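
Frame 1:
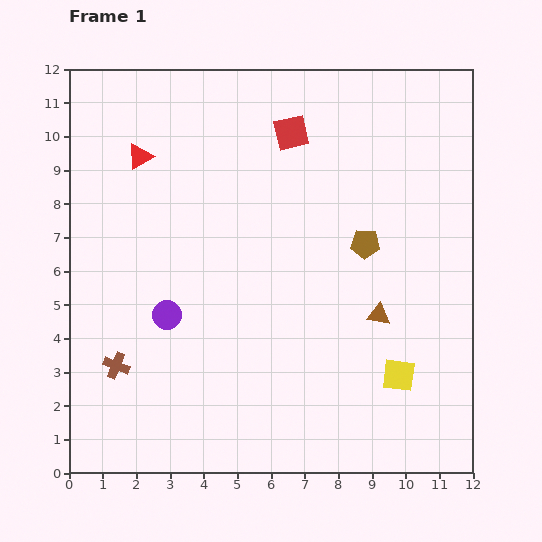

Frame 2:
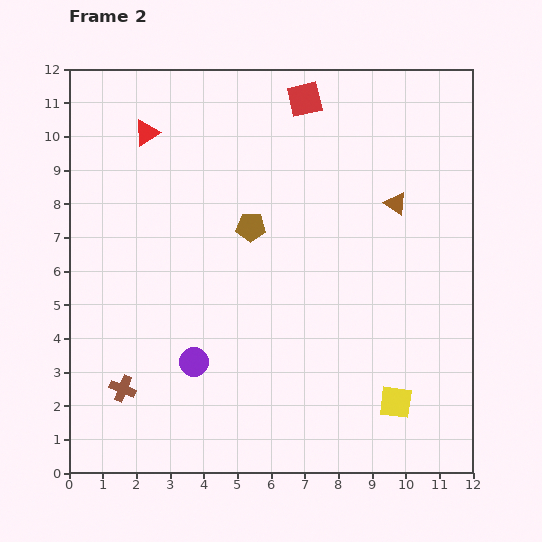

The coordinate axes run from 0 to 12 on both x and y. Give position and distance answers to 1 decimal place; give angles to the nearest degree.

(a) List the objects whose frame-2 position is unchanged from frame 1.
none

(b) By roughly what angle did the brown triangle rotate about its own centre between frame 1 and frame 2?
27° clockwise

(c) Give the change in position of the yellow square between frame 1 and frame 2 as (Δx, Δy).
(-0.1, -0.8)

The yellow square was at (9.8, 2.9) in frame 1 and (9.7, 2.1) in frame 2.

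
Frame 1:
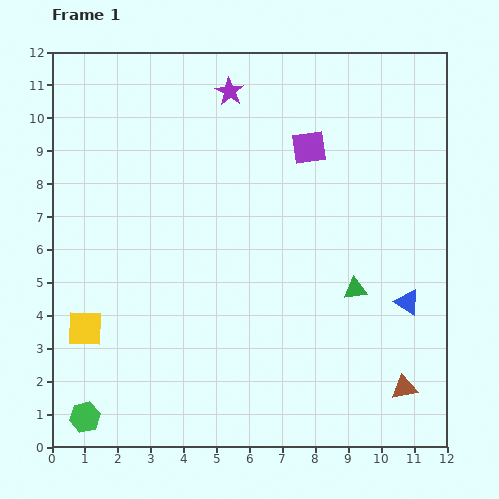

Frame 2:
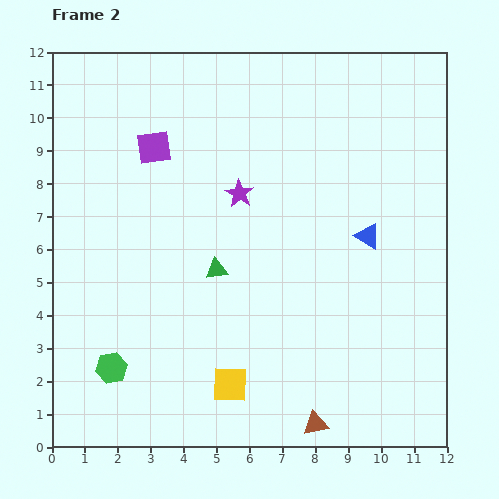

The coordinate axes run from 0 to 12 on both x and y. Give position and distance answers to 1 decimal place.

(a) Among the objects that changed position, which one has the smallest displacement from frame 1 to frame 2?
the green hexagon

(moved 1.7)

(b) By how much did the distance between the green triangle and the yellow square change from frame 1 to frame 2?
-4.8

Distance in frame 1: 8.3. Distance in frame 2: 3.5.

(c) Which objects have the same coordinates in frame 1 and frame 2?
none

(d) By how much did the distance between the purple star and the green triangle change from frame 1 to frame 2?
-4.7

Distance in frame 1: 7.1. Distance in frame 2: 2.4.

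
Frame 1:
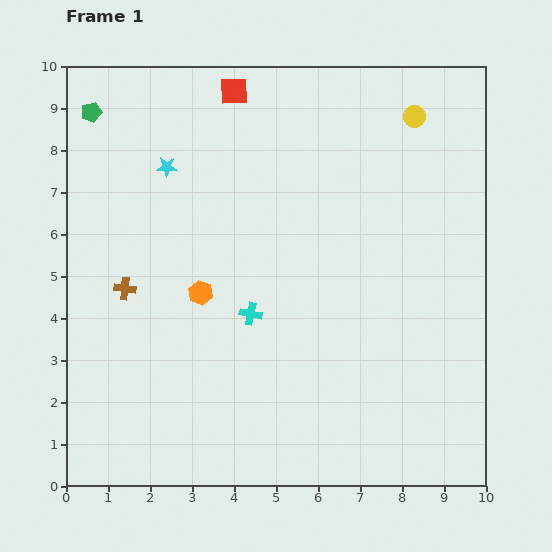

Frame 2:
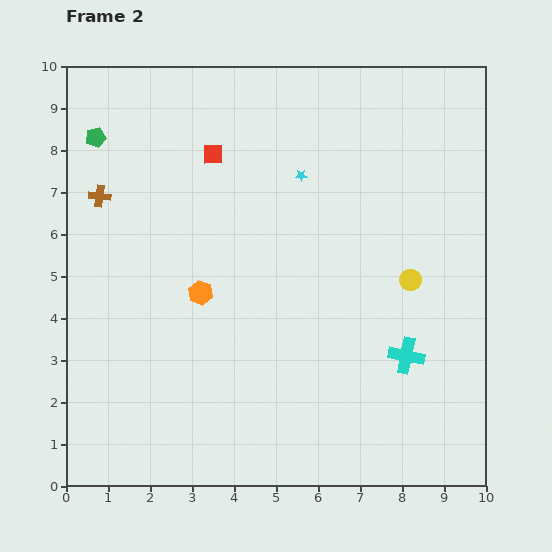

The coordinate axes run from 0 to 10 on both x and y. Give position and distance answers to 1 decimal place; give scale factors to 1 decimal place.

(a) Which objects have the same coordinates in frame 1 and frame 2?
the orange hexagon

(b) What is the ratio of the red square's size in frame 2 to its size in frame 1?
0.7×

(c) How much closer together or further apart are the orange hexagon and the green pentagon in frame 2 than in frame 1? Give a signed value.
-0.5

Distance in frame 1: 5.0. Distance in frame 2: 4.5.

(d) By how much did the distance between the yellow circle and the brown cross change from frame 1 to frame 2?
-0.3

Distance in frame 1: 8.0. Distance in frame 2: 7.7.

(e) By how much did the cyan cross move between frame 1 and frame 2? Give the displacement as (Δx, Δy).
(3.7, -1.0)

The cyan cross was at (4.4, 4.1) in frame 1 and (8.1, 3.1) in frame 2.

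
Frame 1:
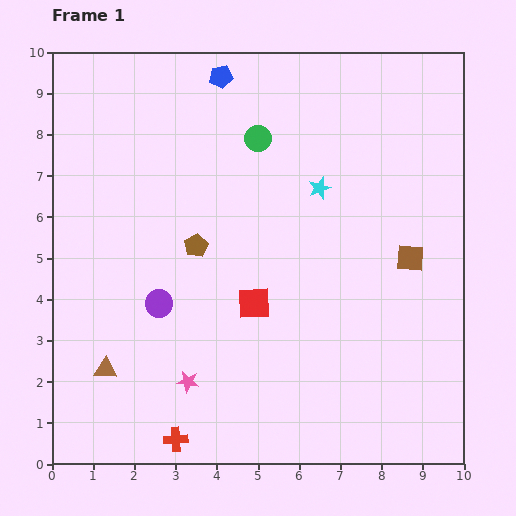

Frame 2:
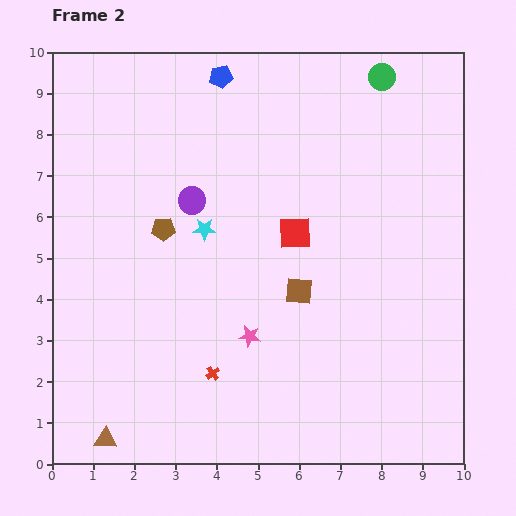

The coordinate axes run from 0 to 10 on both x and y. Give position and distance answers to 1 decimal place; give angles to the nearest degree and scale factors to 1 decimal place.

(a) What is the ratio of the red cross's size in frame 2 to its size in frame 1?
0.6×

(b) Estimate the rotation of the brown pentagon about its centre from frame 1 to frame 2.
27° clockwise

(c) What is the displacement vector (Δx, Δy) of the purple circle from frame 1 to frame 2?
(0.8, 2.5)

The purple circle was at (2.6, 3.9) in frame 1 and (3.4, 6.4) in frame 2.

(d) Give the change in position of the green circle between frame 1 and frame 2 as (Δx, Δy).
(3.0, 1.5)

The green circle was at (5.0, 7.9) in frame 1 and (8.0, 9.4) in frame 2.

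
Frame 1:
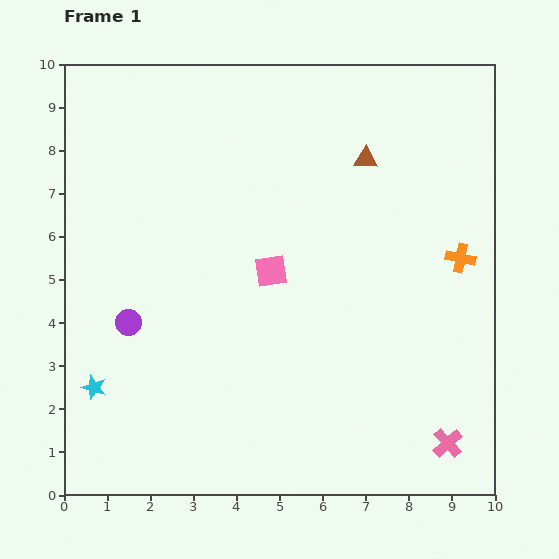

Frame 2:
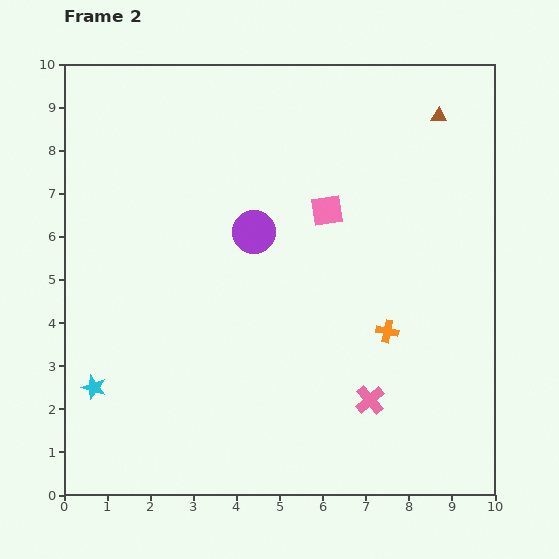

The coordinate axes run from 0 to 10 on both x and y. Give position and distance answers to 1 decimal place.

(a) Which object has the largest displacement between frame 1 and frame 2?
the purple circle

(moved 3.6; next 2.4)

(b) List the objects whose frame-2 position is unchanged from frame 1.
the cyan star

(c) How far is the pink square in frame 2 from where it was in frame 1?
1.9

The pink square moved from (4.8, 5.2) to (6.1, 6.6), a distance of √(1.3² + 1.4²) ≈ 1.9.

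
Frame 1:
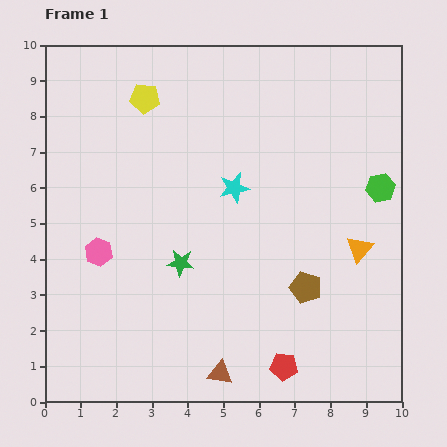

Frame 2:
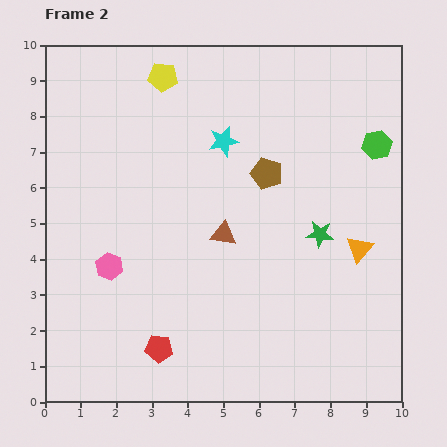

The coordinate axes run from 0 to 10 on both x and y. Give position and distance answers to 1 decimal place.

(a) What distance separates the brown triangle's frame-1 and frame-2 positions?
3.9

The brown triangle moved from (4.9, 0.8) to (5.0, 4.7), a distance of √(0.1² + 3.9²) ≈ 3.9.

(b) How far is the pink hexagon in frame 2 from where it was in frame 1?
0.5

The pink hexagon moved from (1.5, 4.2) to (1.8, 3.8), a distance of √(0.3² + 0.4²) ≈ 0.5.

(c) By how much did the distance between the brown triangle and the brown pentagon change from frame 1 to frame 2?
-1.3

Distance in frame 1: 3.4. Distance in frame 2: 2.1.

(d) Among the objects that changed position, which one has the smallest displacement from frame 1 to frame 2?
the pink hexagon

(moved 0.5)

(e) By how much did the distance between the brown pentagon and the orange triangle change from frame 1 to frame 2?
+1.4

Distance in frame 1: 1.9. Distance in frame 2: 3.3.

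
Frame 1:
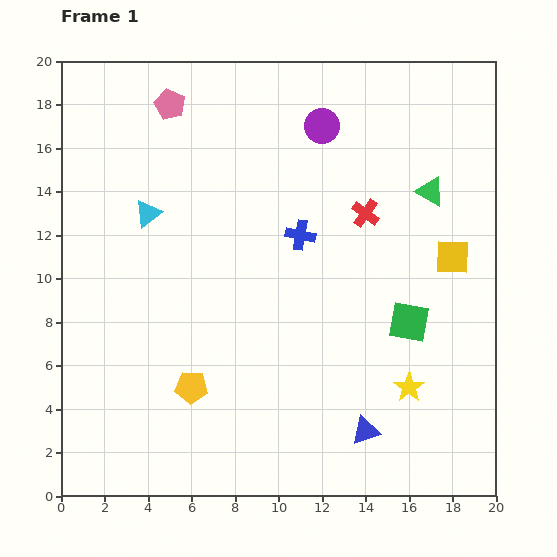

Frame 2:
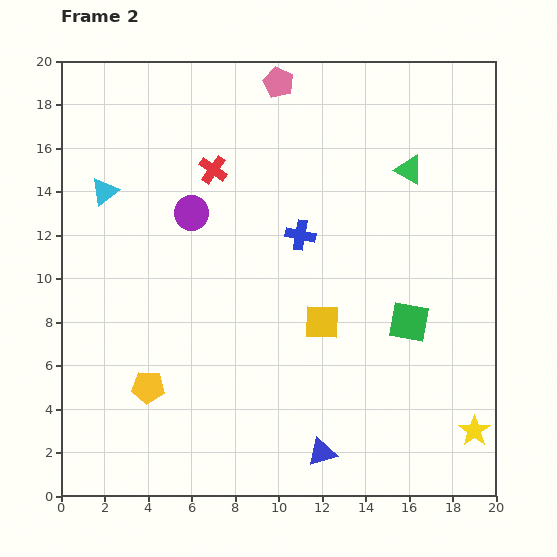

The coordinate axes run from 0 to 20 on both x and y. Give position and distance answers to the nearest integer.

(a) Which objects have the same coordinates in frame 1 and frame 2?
the green square, the blue cross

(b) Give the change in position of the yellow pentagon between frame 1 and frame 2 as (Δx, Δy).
(-2, 0)

The yellow pentagon was at (6, 5) in frame 1 and (4, 5) in frame 2.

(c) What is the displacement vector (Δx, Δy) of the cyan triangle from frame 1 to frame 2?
(-2, 1)

The cyan triangle was at (4, 13) in frame 1 and (2, 14) in frame 2.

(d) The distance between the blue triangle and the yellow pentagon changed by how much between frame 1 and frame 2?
+1

Distance in frame 1: 8. Distance in frame 2: 9.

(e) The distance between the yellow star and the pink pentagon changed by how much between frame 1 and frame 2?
+1

Distance in frame 1: 17. Distance in frame 2: 18.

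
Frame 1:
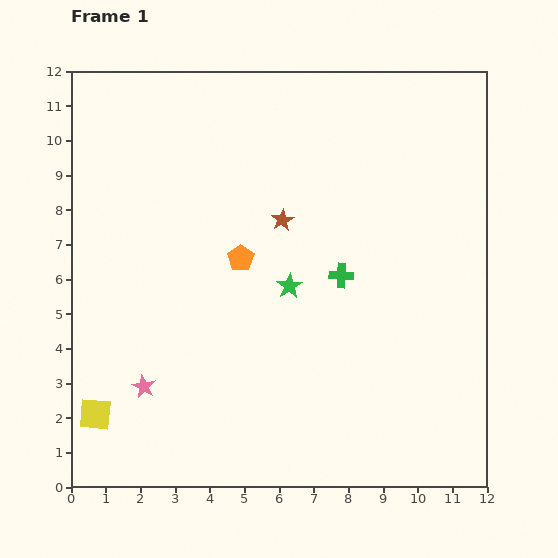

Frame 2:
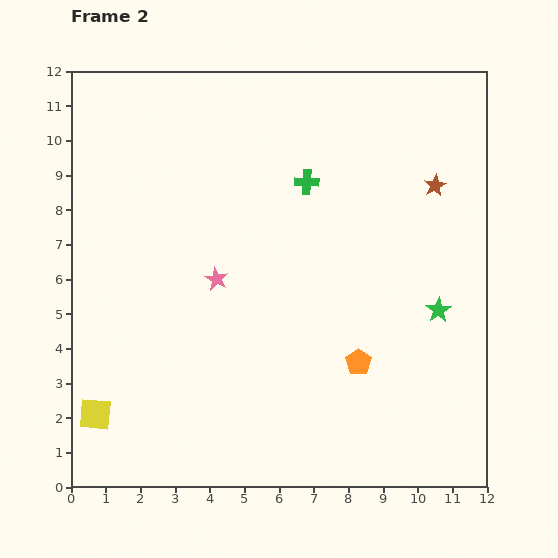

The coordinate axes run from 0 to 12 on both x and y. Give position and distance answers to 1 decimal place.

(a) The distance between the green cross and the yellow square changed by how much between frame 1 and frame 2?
+1.0

Distance in frame 1: 8.1. Distance in frame 2: 9.1.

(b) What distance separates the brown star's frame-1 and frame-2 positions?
4.5

The brown star moved from (6.1, 7.7) to (10.5, 8.7), a distance of √(4.4² + 1.0²) ≈ 4.5.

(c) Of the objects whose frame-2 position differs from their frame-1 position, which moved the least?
the green cross

(moved 2.9)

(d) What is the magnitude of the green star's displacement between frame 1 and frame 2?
4.4

The green star moved from (6.3, 5.8) to (10.6, 5.1), a distance of √(4.3² + 0.7²) ≈ 4.4.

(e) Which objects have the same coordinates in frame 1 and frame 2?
the yellow square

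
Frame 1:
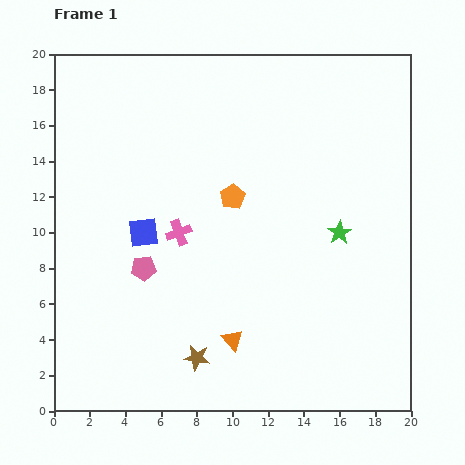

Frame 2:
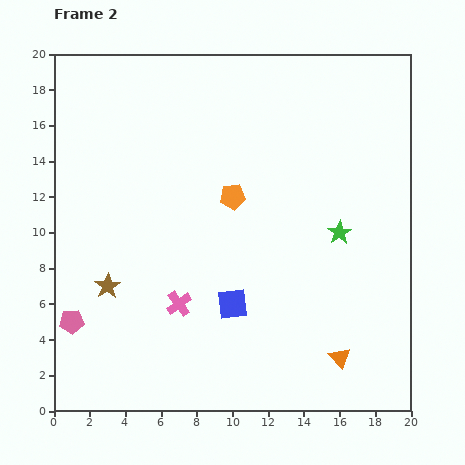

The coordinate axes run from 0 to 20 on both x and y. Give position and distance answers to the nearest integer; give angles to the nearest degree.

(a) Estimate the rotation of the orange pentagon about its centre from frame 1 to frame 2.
24° clockwise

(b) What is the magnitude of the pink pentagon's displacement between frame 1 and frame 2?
5

The pink pentagon moved from (5, 8) to (1, 5), a distance of √(4² + 3²) ≈ 5.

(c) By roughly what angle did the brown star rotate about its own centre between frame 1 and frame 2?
31° clockwise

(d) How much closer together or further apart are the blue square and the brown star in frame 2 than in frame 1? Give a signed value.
-1

Distance in frame 1: 8. Distance in frame 2: 7.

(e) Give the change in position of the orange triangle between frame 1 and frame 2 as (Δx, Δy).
(6, -1)

The orange triangle was at (10, 4) in frame 1 and (16, 3) in frame 2.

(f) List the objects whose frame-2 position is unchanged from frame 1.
the green star, the orange pentagon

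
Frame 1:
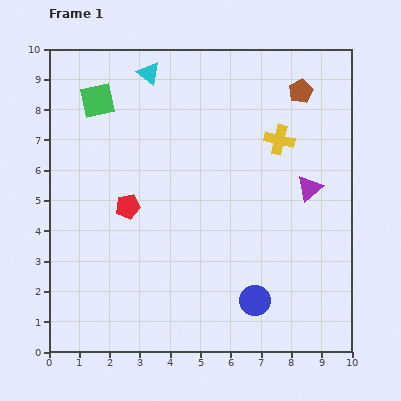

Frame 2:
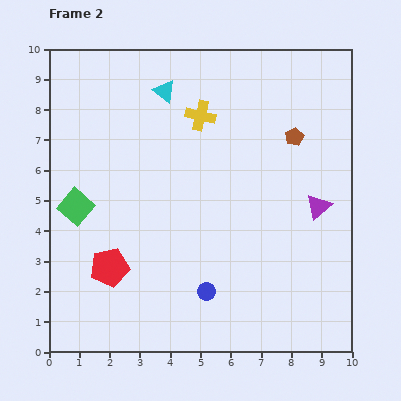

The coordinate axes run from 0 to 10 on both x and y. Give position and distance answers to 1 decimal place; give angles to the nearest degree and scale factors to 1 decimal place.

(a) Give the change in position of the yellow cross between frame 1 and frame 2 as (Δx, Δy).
(-2.6, 0.8)

The yellow cross was at (7.6, 7.0) in frame 1 and (5.0, 7.8) in frame 2.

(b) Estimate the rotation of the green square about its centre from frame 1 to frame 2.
37° counter-clockwise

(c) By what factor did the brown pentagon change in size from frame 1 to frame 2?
0.8×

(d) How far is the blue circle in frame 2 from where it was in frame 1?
1.6

The blue circle moved from (6.8, 1.7) to (5.2, 2.0), a distance of √(1.6² + 0.3²) ≈ 1.6.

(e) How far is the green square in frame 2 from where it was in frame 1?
3.6

The green square moved from (1.6, 8.3) to (0.9, 4.8), a distance of √(0.7² + 3.5²) ≈ 3.6.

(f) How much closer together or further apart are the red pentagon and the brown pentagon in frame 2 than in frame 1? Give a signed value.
+0.6

Distance in frame 1: 6.9. Distance in frame 2: 7.5.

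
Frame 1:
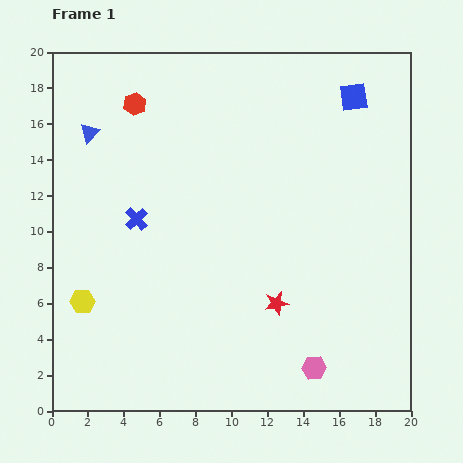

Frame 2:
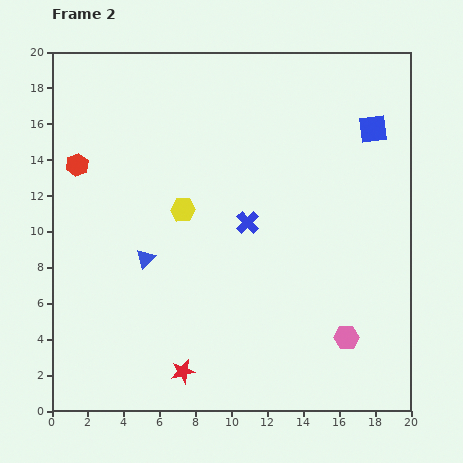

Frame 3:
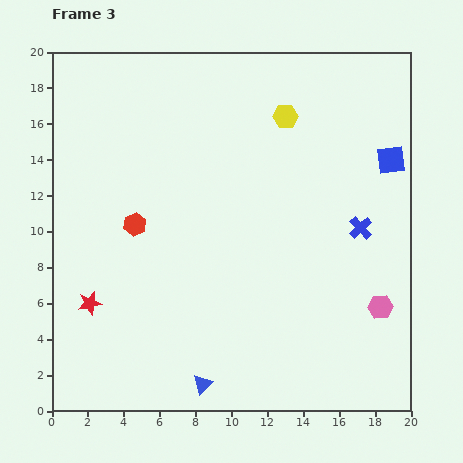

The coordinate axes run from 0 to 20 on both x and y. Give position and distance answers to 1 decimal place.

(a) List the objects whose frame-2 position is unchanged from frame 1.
none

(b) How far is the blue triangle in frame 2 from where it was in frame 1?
7.7

The blue triangle moved from (2.1, 15.5) to (5.2, 8.5), a distance of √(3.1² + 7.0²) ≈ 7.7.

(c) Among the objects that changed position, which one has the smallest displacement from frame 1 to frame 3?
the blue square

(moved 4.1)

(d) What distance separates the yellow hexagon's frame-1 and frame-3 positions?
15.3

The yellow hexagon moved from (1.7, 6.1) to (13.0, 16.4), a distance of √(11.3² + 10.3²) ≈ 15.3.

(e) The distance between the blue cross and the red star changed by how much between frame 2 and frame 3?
+6.7

Distance in frame 2: 9.0. Distance in frame 3: 15.7.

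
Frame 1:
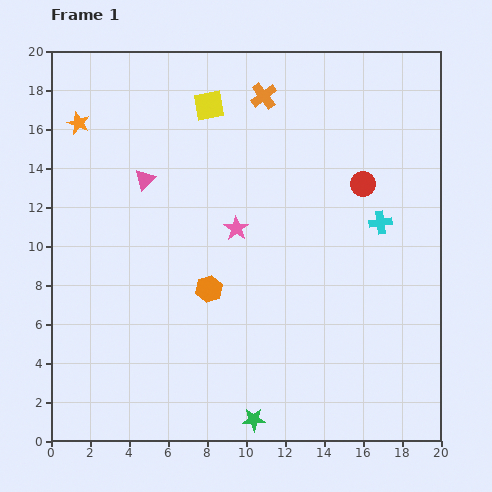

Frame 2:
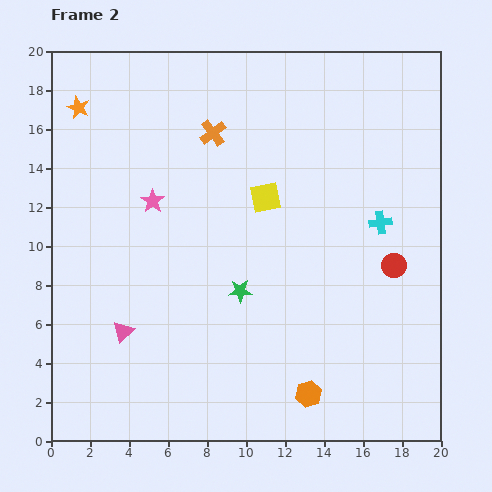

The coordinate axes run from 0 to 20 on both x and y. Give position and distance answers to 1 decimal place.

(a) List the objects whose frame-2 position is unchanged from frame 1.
the cyan cross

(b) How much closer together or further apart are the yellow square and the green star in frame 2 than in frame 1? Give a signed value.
-11.3

Distance in frame 1: 16.3. Distance in frame 2: 5.0.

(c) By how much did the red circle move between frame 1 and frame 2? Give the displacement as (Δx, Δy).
(1.6, -4.2)

The red circle was at (16.0, 13.2) in frame 1 and (17.6, 9.0) in frame 2.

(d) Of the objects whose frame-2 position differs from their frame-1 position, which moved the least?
the orange star

(moved 0.8)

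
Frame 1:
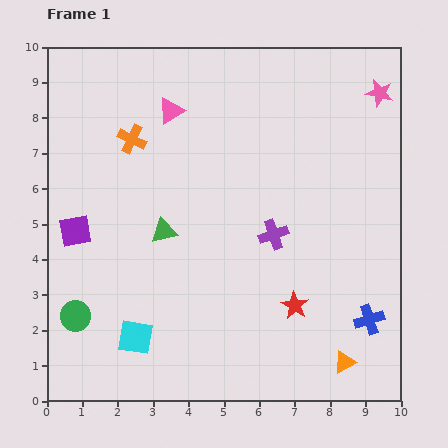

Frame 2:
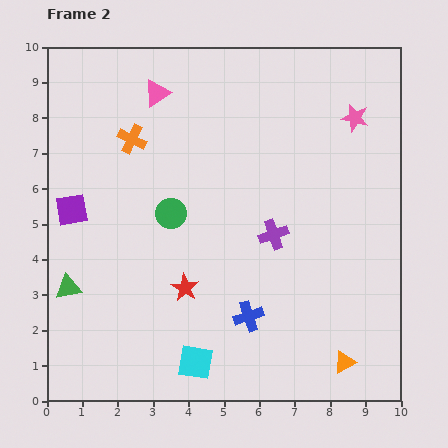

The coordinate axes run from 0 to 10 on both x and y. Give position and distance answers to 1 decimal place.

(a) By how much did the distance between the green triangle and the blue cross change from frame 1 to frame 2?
-1.1

Distance in frame 1: 6.3. Distance in frame 2: 5.2.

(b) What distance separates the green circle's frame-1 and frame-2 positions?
4.0

The green circle moved from (0.8, 2.4) to (3.5, 5.3), a distance of √(2.7² + 2.9²) ≈ 4.0.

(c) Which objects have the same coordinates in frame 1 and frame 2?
the purple cross, the orange triangle, the orange cross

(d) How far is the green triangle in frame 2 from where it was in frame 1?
3.1

The green triangle moved from (3.3, 4.8) to (0.6, 3.2), a distance of √(2.7² + 1.6²) ≈ 3.1.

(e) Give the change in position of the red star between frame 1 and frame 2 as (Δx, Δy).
(-3.1, 0.5)

The red star was at (7.0, 2.7) in frame 1 and (3.9, 3.2) in frame 2.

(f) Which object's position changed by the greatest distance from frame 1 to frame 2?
the green circle

(moved 4.0; next 3.4)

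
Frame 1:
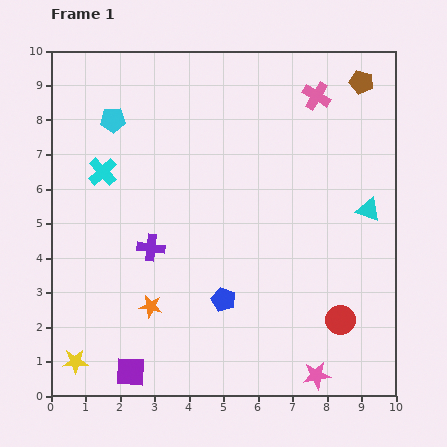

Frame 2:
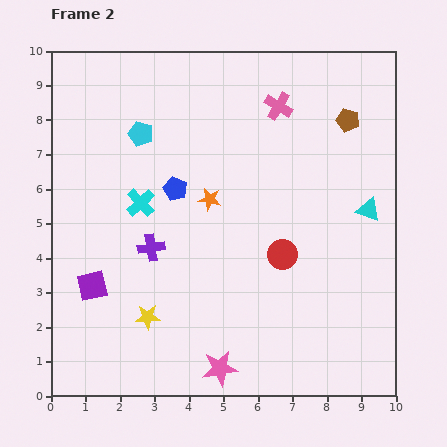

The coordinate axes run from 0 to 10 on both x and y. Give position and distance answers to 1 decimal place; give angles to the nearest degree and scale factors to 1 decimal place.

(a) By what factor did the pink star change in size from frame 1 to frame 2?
1.3×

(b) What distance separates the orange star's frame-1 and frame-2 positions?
3.5

The orange star moved from (2.9, 2.6) to (4.6, 5.7), a distance of √(1.7² + 3.1²) ≈ 3.5.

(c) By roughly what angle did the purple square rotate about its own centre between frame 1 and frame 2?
16° counter-clockwise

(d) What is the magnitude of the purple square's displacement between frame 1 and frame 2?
2.7

The purple square moved from (2.3, 0.7) to (1.2, 3.2), a distance of √(1.1² + 2.5²) ≈ 2.7.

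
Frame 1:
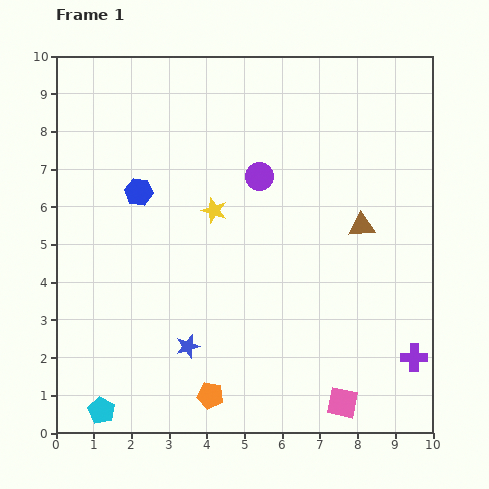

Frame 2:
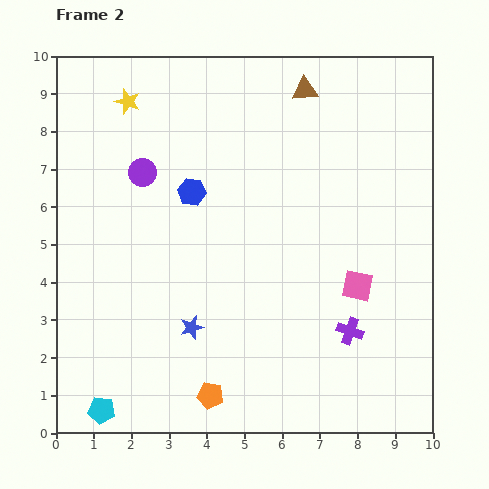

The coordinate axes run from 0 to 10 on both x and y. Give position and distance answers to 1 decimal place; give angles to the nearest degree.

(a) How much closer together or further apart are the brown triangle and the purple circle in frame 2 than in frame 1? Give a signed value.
+1.8

Distance in frame 1: 3.0. Distance in frame 2: 4.8.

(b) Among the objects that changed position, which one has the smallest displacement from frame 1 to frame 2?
the blue star

(moved 0.5)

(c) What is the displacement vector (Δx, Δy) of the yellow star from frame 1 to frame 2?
(-2.3, 2.9)

The yellow star was at (4.2, 5.9) in frame 1 and (1.9, 8.8) in frame 2.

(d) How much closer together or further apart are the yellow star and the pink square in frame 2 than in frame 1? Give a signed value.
+1.7

Distance in frame 1: 6.1. Distance in frame 2: 7.8.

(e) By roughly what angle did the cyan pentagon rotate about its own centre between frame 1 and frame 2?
21° counter-clockwise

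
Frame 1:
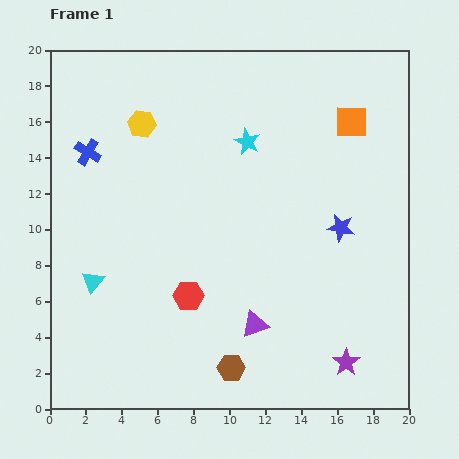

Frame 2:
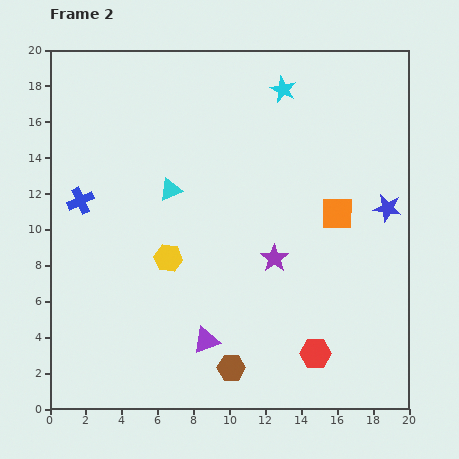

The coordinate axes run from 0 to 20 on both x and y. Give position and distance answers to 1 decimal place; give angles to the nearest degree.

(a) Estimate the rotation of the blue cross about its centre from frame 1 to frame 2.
35° clockwise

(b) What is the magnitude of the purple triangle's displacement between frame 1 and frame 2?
2.8

The purple triangle moved from (11.4, 4.7) to (8.7, 3.8), a distance of √(2.7² + 0.9²) ≈ 2.8.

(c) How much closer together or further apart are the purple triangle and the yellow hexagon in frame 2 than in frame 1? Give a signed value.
-7.8

Distance in frame 1: 12.9. Distance in frame 2: 5.1.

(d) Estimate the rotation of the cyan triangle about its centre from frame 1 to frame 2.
27° clockwise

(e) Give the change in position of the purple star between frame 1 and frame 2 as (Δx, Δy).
(-4.0, 5.8)

The purple star was at (16.5, 2.6) in frame 1 and (12.5, 8.4) in frame 2.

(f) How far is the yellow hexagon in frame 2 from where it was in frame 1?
7.6

The yellow hexagon moved from (5.1, 15.9) to (6.6, 8.4), a distance of √(1.5² + 7.5²) ≈ 7.6.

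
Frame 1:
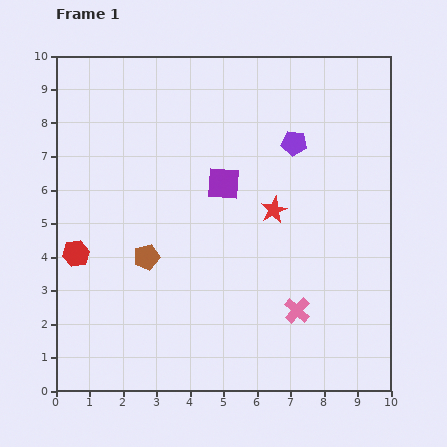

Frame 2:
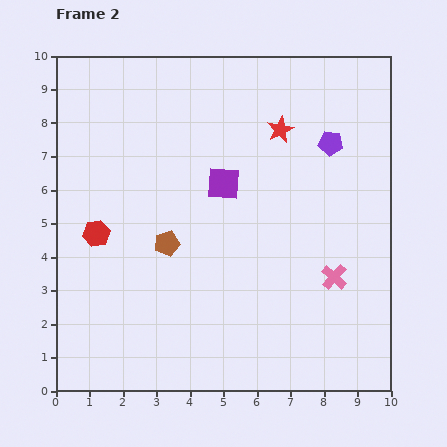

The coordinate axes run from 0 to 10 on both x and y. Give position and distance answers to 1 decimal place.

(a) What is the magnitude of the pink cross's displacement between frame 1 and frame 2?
1.5

The pink cross moved from (7.2, 2.4) to (8.3, 3.4), a distance of √(1.1² + 1.0²) ≈ 1.5.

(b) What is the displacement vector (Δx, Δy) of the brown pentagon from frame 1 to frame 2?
(0.6, 0.4)

The brown pentagon was at (2.7, 4.0) in frame 1 and (3.3, 4.4) in frame 2.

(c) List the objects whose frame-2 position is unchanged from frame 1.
the purple square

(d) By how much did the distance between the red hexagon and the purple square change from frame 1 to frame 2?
-0.8

Distance in frame 1: 4.9. Distance in frame 2: 4.1.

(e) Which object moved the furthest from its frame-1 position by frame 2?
the red star

(moved 2.4; next 1.5)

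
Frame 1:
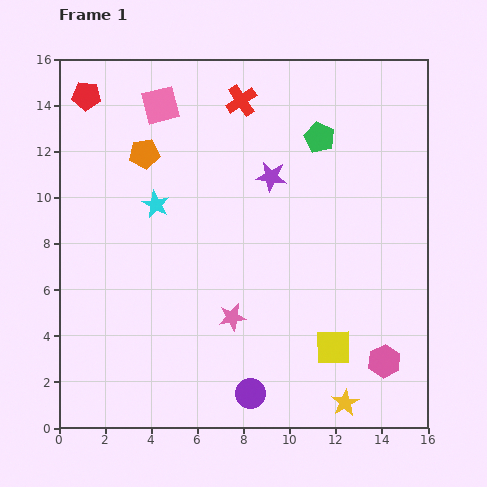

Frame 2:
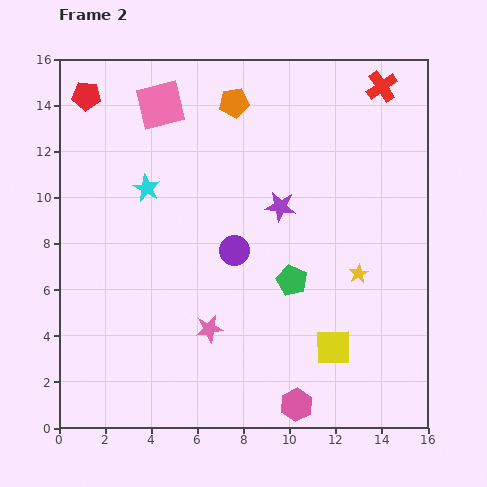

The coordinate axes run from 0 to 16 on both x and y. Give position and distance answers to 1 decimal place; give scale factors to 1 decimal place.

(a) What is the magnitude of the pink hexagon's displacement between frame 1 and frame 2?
4.2

The pink hexagon moved from (14.1, 2.9) to (10.3, 1.0), a distance of √(3.8² + 1.9²) ≈ 4.2.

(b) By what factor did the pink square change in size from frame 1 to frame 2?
1.3×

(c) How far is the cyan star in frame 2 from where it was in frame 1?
0.8

The cyan star moved from (4.2, 9.7) to (3.8, 10.4), a distance of √(0.4² + 0.7²) ≈ 0.8.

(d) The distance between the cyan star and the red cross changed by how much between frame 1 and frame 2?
+5.3

Distance in frame 1: 5.8. Distance in frame 2: 11.1.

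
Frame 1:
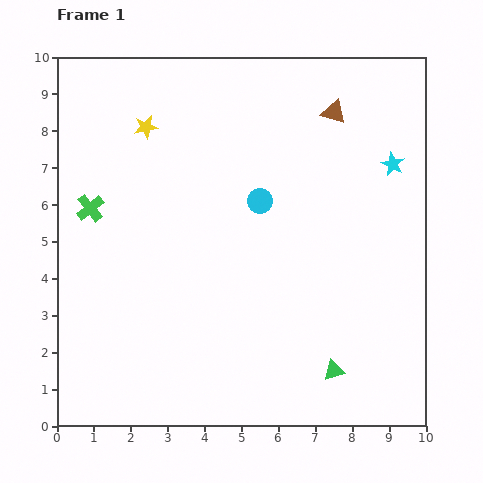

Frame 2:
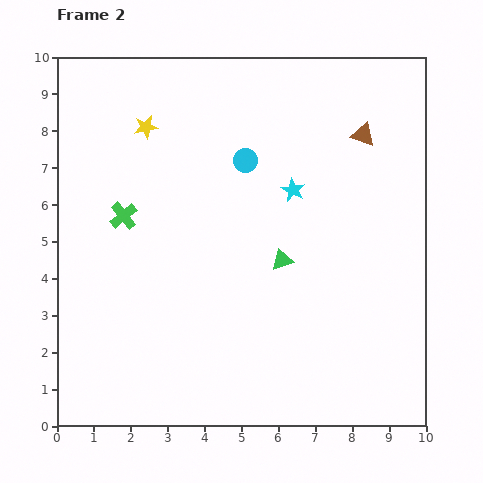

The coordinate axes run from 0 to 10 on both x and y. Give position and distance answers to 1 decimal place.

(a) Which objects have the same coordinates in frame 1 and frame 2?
the yellow star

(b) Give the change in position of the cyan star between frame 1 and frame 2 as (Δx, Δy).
(-2.7, -0.7)

The cyan star was at (9.1, 7.1) in frame 1 and (6.4, 6.4) in frame 2.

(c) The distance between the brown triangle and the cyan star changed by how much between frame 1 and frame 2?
+0.3

Distance in frame 1: 2.1. Distance in frame 2: 2.4.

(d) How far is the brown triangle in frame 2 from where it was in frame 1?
1.0

The brown triangle moved from (7.5, 8.5) to (8.3, 7.9), a distance of √(0.8² + 0.6²) ≈ 1.0.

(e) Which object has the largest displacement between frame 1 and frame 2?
the green triangle

(moved 3.3; next 2.8)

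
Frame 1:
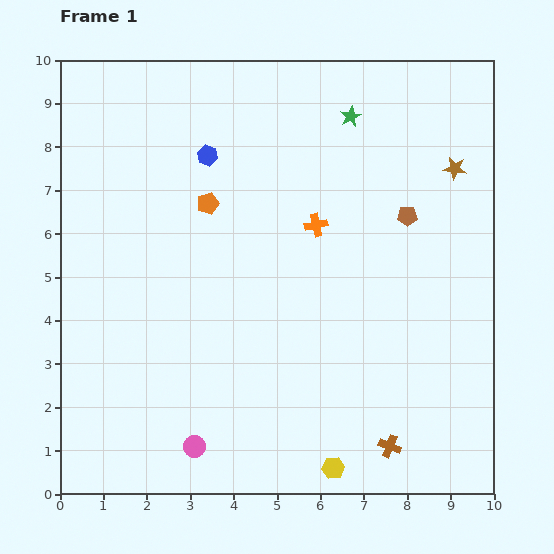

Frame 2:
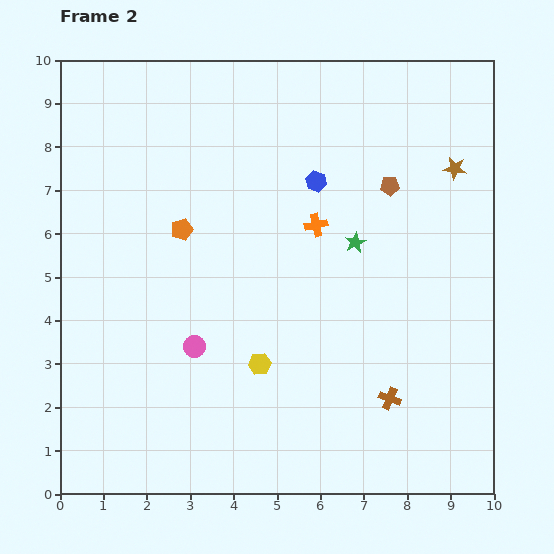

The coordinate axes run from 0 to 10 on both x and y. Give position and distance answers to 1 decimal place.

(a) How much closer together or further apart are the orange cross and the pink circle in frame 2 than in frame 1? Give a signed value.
-1.8

Distance in frame 1: 5.8. Distance in frame 2: 4.0.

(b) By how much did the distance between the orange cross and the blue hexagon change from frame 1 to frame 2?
-2.0

Distance in frame 1: 3.0. Distance in frame 2: 1.0.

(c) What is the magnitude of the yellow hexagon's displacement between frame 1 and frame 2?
2.9

The yellow hexagon moved from (6.3, 0.6) to (4.6, 3.0), a distance of √(1.7² + 2.4²) ≈ 2.9.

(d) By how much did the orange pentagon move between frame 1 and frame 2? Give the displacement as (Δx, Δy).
(-0.6, -0.6)

The orange pentagon was at (3.4, 6.7) in frame 1 and (2.8, 6.1) in frame 2.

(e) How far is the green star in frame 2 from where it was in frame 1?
2.9

The green star moved from (6.7, 8.7) to (6.8, 5.8), a distance of √(0.1² + 2.9²) ≈ 2.9.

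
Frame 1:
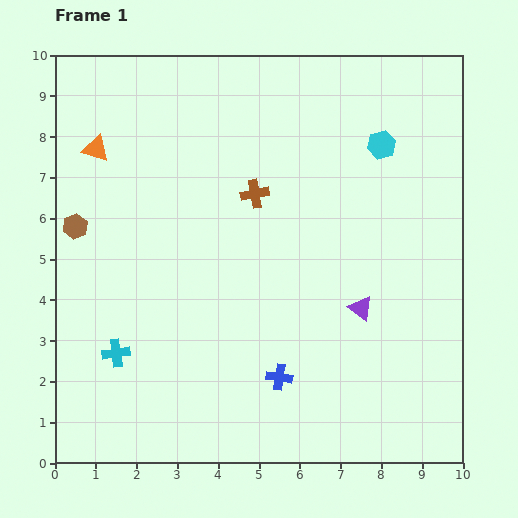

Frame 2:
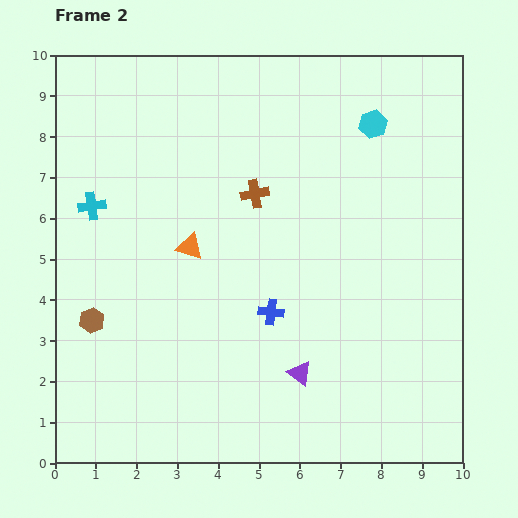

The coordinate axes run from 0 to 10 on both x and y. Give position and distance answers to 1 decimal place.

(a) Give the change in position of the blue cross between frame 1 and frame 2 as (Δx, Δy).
(-0.2, 1.6)

The blue cross was at (5.5, 2.1) in frame 1 and (5.3, 3.7) in frame 2.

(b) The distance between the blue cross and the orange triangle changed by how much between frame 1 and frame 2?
-4.6

Distance in frame 1: 7.2. Distance in frame 2: 2.6.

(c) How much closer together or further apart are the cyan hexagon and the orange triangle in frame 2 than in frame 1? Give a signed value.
-1.6

Distance in frame 1: 7.0. Distance in frame 2: 5.4.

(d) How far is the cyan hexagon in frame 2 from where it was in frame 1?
0.5

The cyan hexagon moved from (8.0, 7.8) to (7.8, 8.3), a distance of √(0.2² + 0.5²) ≈ 0.5.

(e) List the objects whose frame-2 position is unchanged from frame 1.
the brown cross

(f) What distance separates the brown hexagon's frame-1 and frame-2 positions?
2.3

The brown hexagon moved from (0.5, 5.8) to (0.9, 3.5), a distance of √(0.4² + 2.3²) ≈ 2.3.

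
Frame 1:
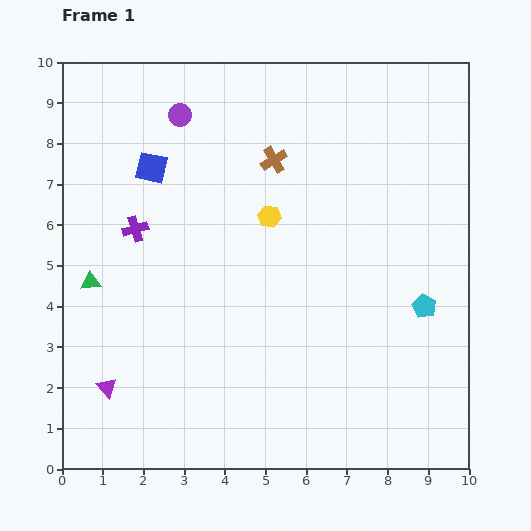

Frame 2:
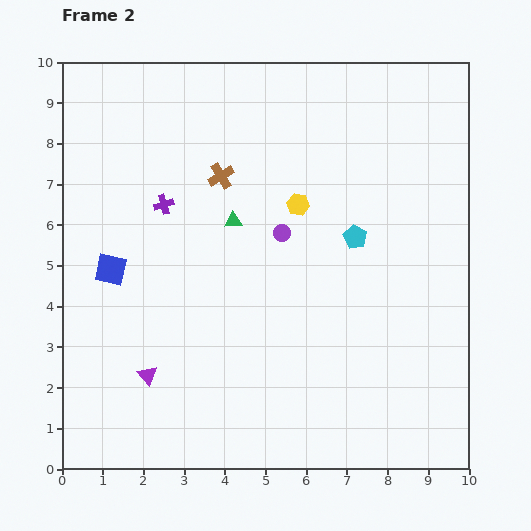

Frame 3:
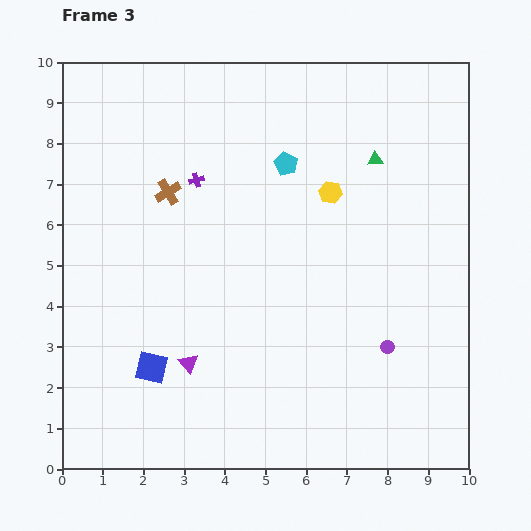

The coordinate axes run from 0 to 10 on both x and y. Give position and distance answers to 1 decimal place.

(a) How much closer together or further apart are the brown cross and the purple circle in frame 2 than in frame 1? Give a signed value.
-0.4

Distance in frame 1: 2.5. Distance in frame 2: 2.1.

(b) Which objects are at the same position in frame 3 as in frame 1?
none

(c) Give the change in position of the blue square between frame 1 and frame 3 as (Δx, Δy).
(0.0, -4.9)

The blue square was at (2.2, 7.4) in frame 1 and (2.2, 2.5) in frame 3.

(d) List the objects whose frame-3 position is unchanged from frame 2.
none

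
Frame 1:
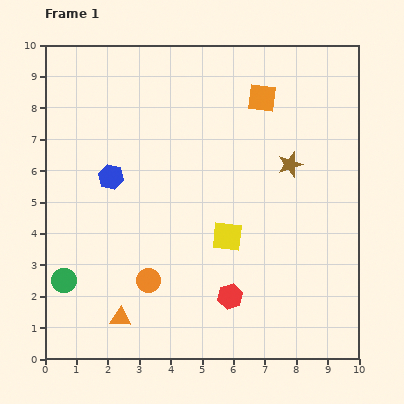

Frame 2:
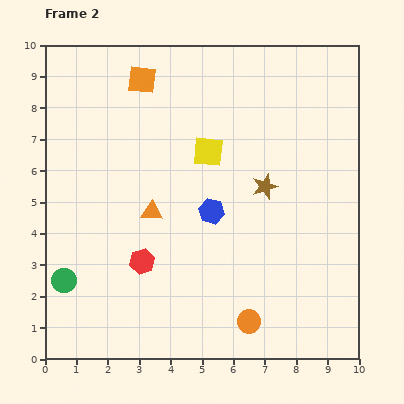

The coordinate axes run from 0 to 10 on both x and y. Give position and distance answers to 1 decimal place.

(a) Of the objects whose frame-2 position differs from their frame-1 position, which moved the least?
the brown star

(moved 1.1)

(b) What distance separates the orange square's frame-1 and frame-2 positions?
3.8

The orange square moved from (6.9, 8.3) to (3.1, 8.9), a distance of √(3.8² + 0.6²) ≈ 3.8.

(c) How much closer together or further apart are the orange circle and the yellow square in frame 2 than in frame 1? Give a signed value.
+2.7

Distance in frame 1: 2.9. Distance in frame 2: 5.6.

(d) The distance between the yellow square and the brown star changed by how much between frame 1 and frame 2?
-0.9

Distance in frame 1: 3.0. Distance in frame 2: 2.1.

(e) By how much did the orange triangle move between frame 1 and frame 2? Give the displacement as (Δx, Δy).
(1.0, 3.4)

The orange triangle was at (2.4, 1.3) in frame 1 and (3.4, 4.7) in frame 2.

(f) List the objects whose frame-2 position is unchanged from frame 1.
the green circle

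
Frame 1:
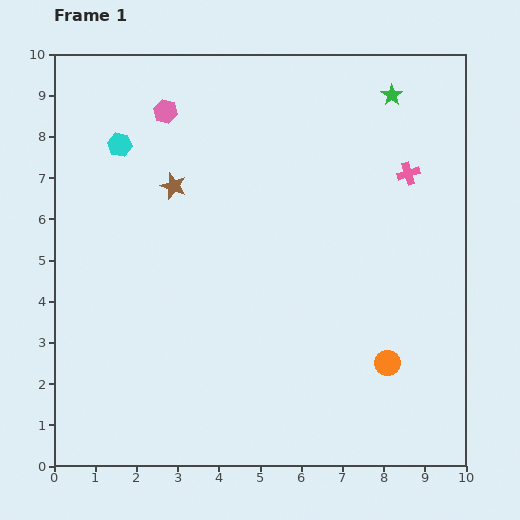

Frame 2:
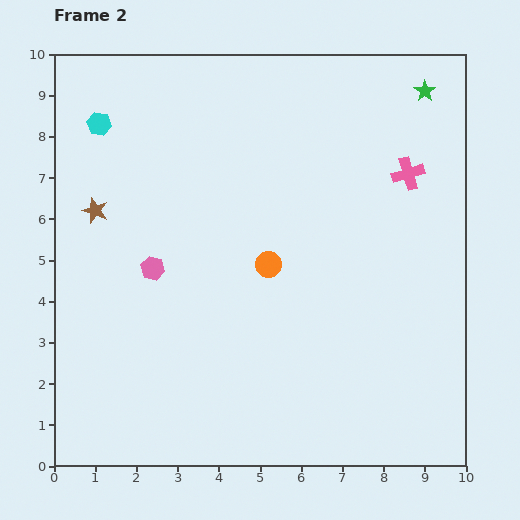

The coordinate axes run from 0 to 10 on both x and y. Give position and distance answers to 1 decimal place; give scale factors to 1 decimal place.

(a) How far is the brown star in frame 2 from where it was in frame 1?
2.0

The brown star moved from (2.9, 6.8) to (1.0, 6.2), a distance of √(1.9² + 0.6²) ≈ 2.0.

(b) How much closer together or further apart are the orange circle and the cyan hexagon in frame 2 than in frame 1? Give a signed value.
-3.1

Distance in frame 1: 8.4. Distance in frame 2: 5.3.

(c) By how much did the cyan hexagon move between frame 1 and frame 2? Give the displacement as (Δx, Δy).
(-0.5, 0.5)

The cyan hexagon was at (1.6, 7.8) in frame 1 and (1.1, 8.3) in frame 2.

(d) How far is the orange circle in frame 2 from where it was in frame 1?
3.8

The orange circle moved from (8.1, 2.5) to (5.2, 4.9), a distance of √(2.9² + 2.4²) ≈ 3.8.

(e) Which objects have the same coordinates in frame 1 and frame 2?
the pink cross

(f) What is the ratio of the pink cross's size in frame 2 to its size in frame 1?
1.4×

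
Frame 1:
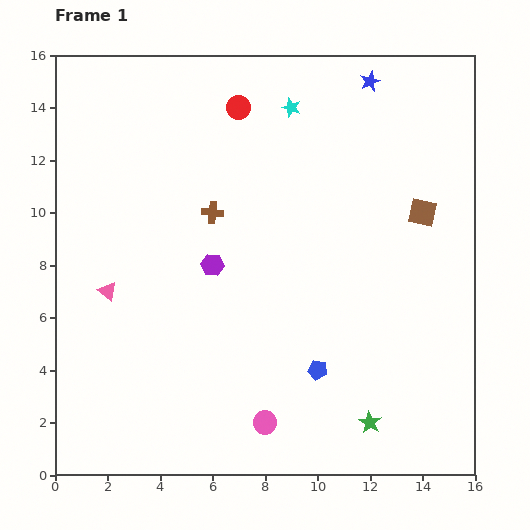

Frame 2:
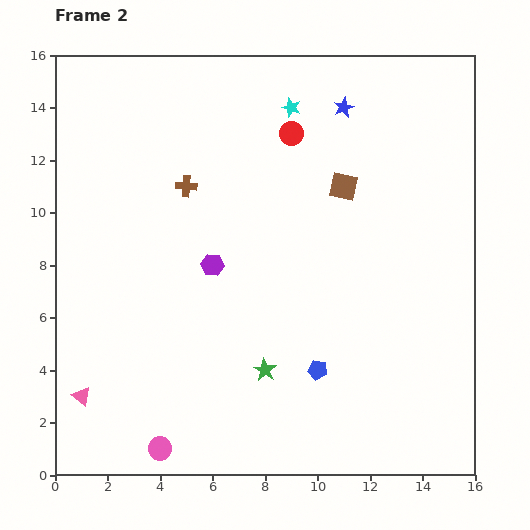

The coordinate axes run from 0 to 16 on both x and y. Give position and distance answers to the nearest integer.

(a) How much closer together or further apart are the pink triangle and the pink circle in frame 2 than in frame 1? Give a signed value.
-4

Distance in frame 1: 8. Distance in frame 2: 4.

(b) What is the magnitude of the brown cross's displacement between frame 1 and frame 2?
1

The brown cross moved from (6, 10) to (5, 11), a distance of √(1² + 1²) ≈ 1.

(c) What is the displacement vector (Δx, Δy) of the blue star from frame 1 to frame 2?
(-1, -1)

The blue star was at (12, 15) in frame 1 and (11, 14) in frame 2.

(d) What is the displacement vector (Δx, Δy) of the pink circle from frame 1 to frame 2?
(-4, -1)

The pink circle was at (8, 2) in frame 1 and (4, 1) in frame 2.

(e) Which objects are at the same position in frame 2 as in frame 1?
the blue pentagon, the purple hexagon, the cyan star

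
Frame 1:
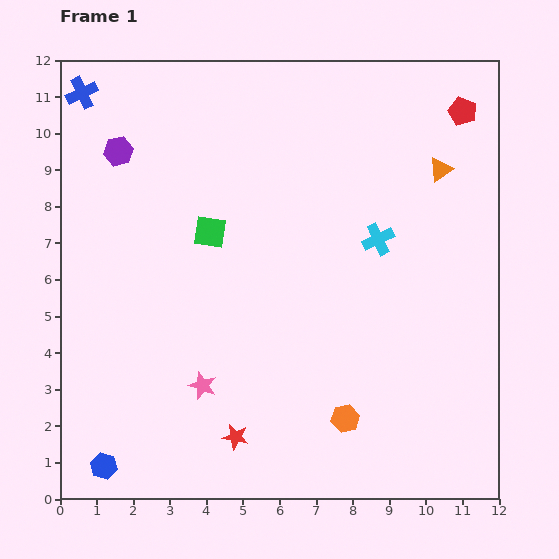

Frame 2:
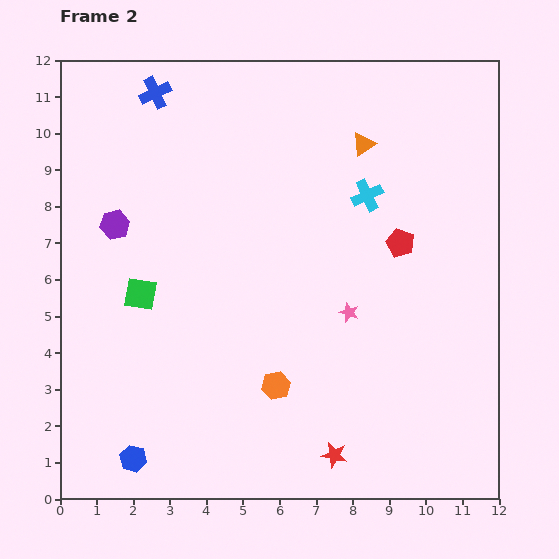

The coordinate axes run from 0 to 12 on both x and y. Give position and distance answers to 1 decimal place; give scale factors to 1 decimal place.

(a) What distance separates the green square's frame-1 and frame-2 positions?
2.5

The green square moved from (4.1, 7.3) to (2.2, 5.6), a distance of √(1.9² + 1.7²) ≈ 2.5.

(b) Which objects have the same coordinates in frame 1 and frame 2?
none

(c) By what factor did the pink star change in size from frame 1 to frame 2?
0.7×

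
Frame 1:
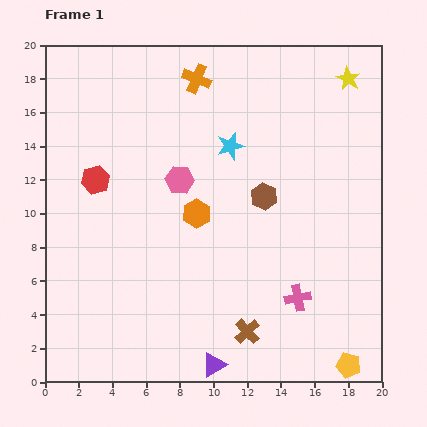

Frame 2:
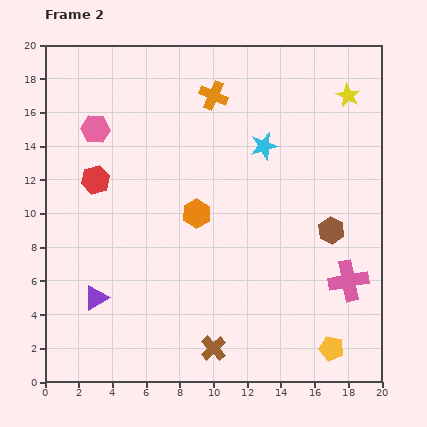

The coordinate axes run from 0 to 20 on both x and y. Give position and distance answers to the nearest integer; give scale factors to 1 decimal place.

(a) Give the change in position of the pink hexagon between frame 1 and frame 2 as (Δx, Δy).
(-5, 3)

The pink hexagon was at (8, 12) in frame 1 and (3, 15) in frame 2.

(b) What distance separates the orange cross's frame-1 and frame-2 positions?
1

The orange cross moved from (9, 18) to (10, 17), a distance of √(1² + 1²) ≈ 1.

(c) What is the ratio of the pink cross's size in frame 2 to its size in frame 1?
1.5×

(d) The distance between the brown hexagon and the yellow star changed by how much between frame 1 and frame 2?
-1

Distance in frame 1: 9. Distance in frame 2: 8.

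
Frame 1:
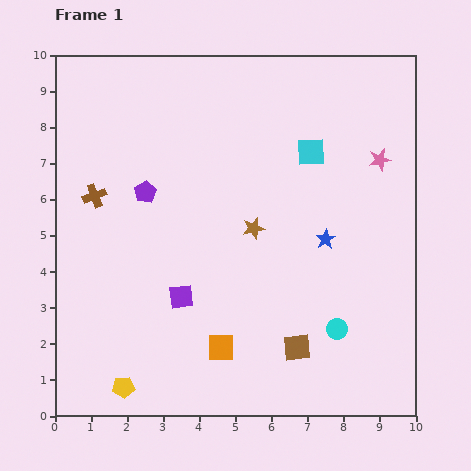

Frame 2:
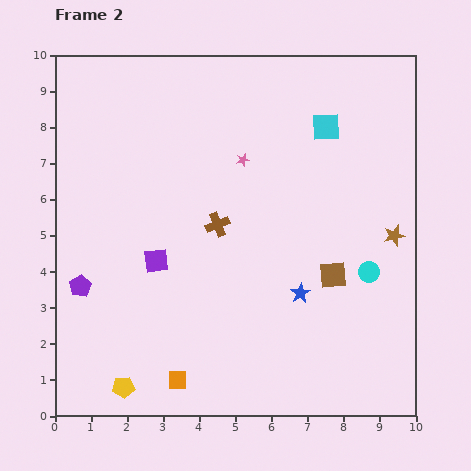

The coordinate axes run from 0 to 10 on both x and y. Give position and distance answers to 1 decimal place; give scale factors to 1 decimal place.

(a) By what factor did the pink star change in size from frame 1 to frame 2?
0.6×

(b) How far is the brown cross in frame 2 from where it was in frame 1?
3.5

The brown cross moved from (1.1, 6.1) to (4.5, 5.3), a distance of √(3.4² + 0.8²) ≈ 3.5.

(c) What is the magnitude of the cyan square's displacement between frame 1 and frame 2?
0.8

The cyan square moved from (7.1, 7.3) to (7.5, 8.0), a distance of √(0.4² + 0.7²) ≈ 0.8.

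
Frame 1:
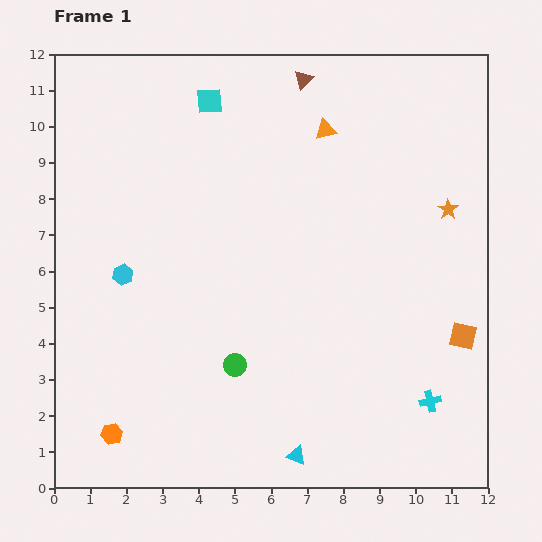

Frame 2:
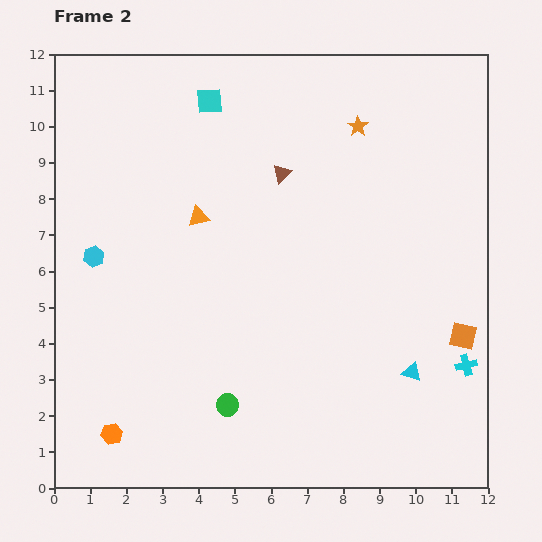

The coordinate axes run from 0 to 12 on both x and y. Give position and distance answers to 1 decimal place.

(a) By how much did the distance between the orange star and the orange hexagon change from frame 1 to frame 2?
-0.3

Distance in frame 1: 11.2. Distance in frame 2: 10.9.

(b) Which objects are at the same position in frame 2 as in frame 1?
the orange hexagon, the orange square, the cyan square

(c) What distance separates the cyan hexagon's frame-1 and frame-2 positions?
0.9

The cyan hexagon moved from (1.9, 5.9) to (1.1, 6.4), a distance of √(0.8² + 0.5²) ≈ 0.9.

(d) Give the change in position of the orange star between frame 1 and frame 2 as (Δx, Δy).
(-2.5, 2.3)

The orange star was at (10.9, 7.7) in frame 1 and (8.4, 10.0) in frame 2.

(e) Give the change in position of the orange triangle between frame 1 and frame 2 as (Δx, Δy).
(-3.5, -2.4)

The orange triangle was at (7.5, 9.9) in frame 1 and (4.0, 7.5) in frame 2.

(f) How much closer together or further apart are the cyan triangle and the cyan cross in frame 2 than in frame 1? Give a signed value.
-2.5

Distance in frame 1: 4.0. Distance in frame 2: 1.5.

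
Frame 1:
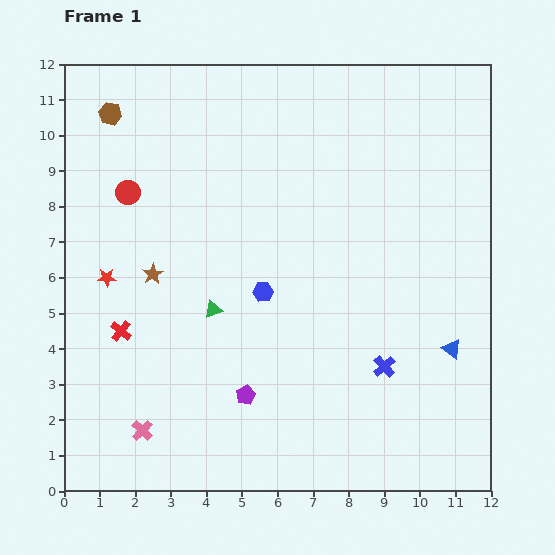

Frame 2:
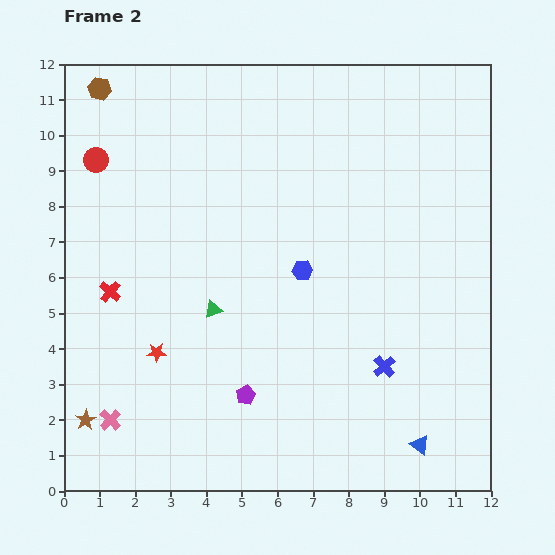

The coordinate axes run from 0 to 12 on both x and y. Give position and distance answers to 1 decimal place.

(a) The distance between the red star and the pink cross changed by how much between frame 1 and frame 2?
-2.1

Distance in frame 1: 4.4. Distance in frame 2: 2.3.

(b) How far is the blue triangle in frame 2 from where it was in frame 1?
2.8

The blue triangle moved from (10.9, 4.0) to (10.0, 1.3), a distance of √(0.9² + 2.7²) ≈ 2.8.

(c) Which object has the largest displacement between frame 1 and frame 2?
the brown star

(moved 4.5; next 2.8)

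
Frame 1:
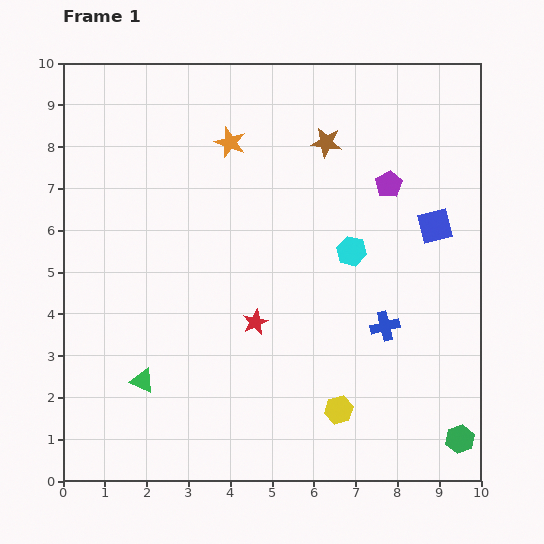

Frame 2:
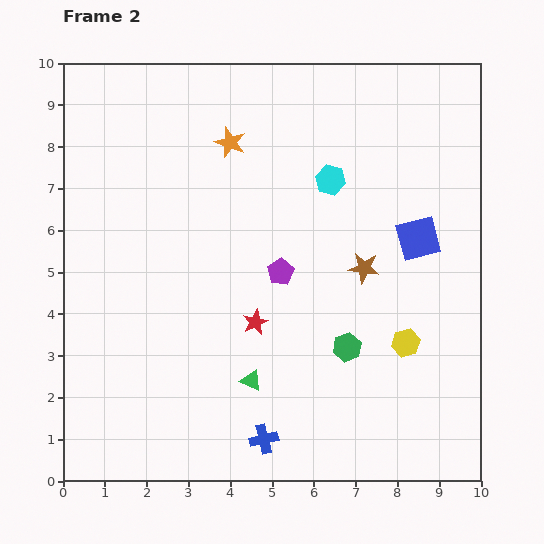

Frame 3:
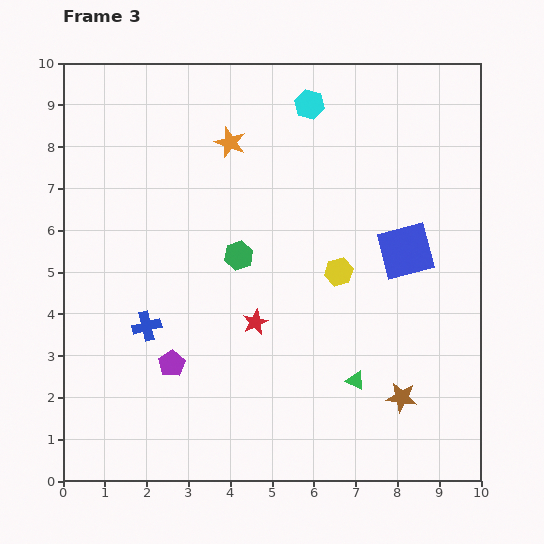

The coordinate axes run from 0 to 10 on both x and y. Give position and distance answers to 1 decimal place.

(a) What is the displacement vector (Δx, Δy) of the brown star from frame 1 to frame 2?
(0.9, -3.0)

The brown star was at (6.3, 8.1) in frame 1 and (7.2, 5.1) in frame 2.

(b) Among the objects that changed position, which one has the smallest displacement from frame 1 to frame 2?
the blue square

(moved 0.5)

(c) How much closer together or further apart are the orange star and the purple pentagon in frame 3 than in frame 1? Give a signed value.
+1.6

Distance in frame 1: 3.9. Distance in frame 3: 5.5.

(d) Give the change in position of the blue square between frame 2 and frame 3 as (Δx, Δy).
(-0.3, -0.3)

The blue square was at (8.5, 5.8) in frame 2 and (8.2, 5.5) in frame 3.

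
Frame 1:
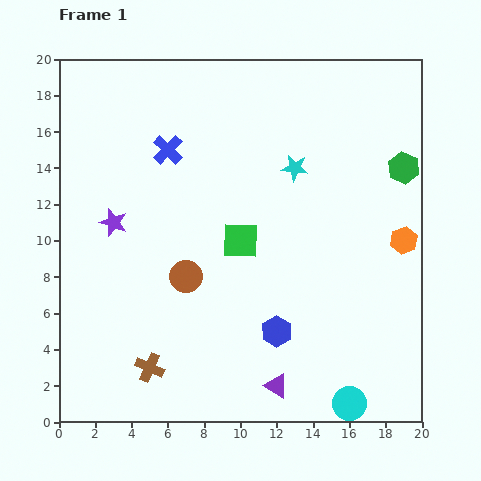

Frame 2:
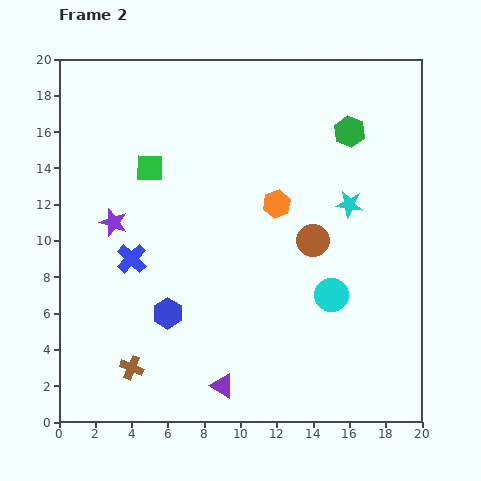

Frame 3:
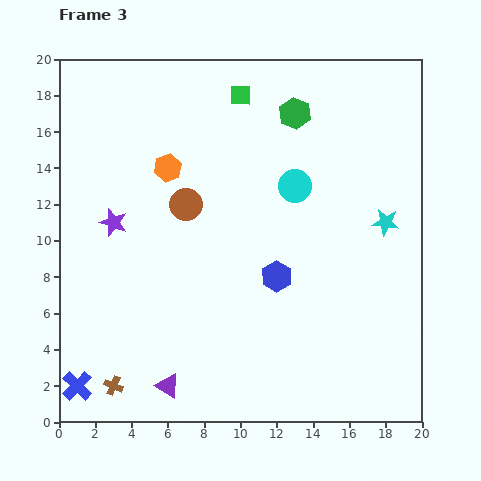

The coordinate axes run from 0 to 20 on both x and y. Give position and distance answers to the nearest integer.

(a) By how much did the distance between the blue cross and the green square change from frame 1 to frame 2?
-1

Distance in frame 1: 6. Distance in frame 2: 5.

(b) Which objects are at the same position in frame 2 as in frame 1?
the purple star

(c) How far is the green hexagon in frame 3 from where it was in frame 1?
7

The green hexagon moved from (19, 14) to (13, 17), a distance of √(6² + 3²) ≈ 7.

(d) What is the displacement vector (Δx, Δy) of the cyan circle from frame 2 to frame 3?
(-2, 6)

The cyan circle was at (15, 7) in frame 2 and (13, 13) in frame 3.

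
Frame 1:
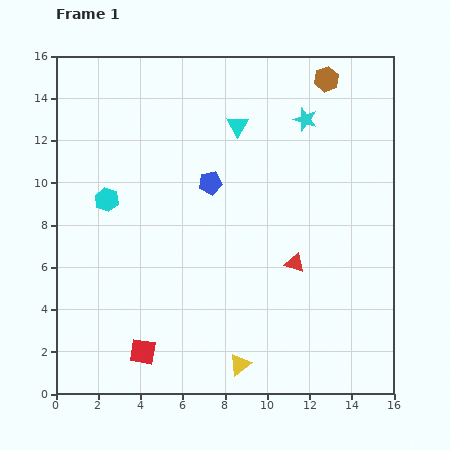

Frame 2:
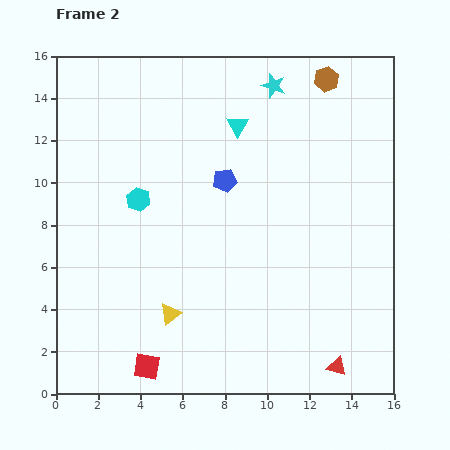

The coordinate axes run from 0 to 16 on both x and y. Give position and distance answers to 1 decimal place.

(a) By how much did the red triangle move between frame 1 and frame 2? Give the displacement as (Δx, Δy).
(2.0, -4.9)

The red triangle was at (11.3, 6.2) in frame 1 and (13.3, 1.3) in frame 2.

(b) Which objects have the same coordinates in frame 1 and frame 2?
the brown hexagon, the cyan triangle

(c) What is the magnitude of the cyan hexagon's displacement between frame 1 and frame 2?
1.5

The cyan hexagon moved from (2.4, 9.2) to (3.9, 9.2), a distance of √(1.5² + 0.0²) ≈ 1.5.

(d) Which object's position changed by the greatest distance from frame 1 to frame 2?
the red triangle

(moved 5.3; next 4.1)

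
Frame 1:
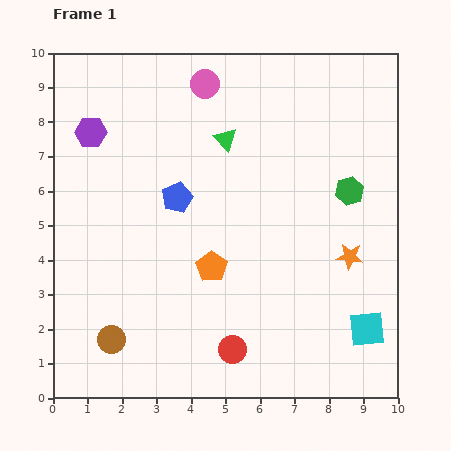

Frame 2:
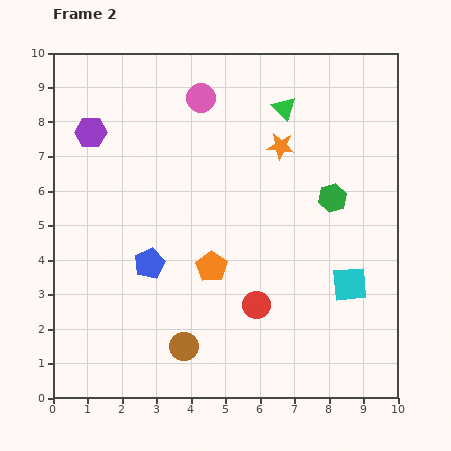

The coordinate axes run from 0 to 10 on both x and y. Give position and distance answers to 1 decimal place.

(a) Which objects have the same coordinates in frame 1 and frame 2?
the orange pentagon, the purple hexagon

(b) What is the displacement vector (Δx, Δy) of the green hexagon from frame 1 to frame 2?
(-0.5, -0.2)

The green hexagon was at (8.6, 6.0) in frame 1 and (8.1, 5.8) in frame 2.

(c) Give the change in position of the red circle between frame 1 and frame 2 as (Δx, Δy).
(0.7, 1.3)

The red circle was at (5.2, 1.4) in frame 1 and (5.9, 2.7) in frame 2.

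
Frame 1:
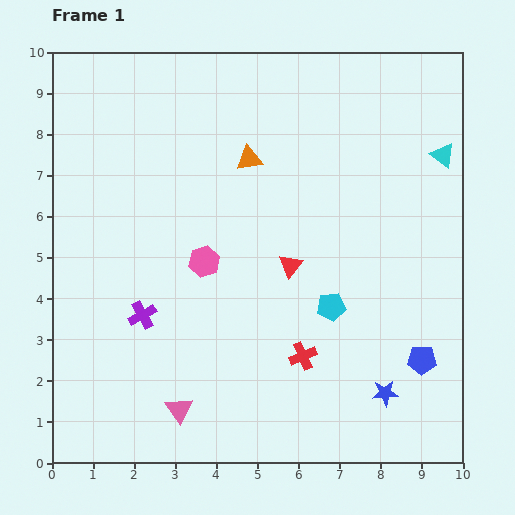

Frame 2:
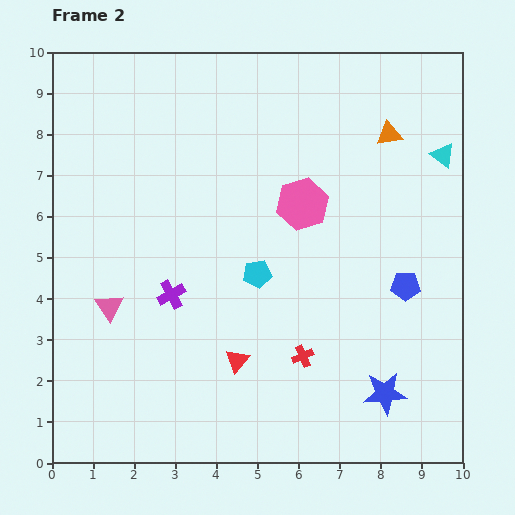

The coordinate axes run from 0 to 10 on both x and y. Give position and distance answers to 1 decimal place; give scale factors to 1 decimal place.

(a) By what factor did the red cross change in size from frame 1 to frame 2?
0.8×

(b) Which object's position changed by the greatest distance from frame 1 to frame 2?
the orange triangle

(moved 3.5; next 3.0)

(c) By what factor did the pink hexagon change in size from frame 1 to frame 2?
1.6×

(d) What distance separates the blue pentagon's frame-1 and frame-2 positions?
1.8

The blue pentagon moved from (9.0, 2.5) to (8.6, 4.3), a distance of √(0.4² + 1.8²) ≈ 1.8.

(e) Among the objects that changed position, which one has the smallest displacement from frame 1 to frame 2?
the purple cross

(moved 0.9)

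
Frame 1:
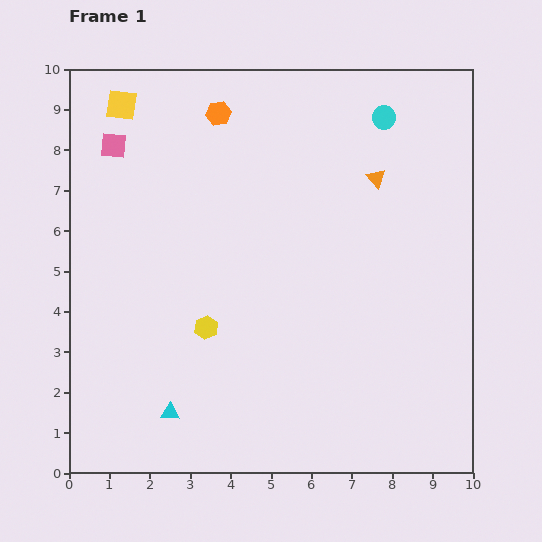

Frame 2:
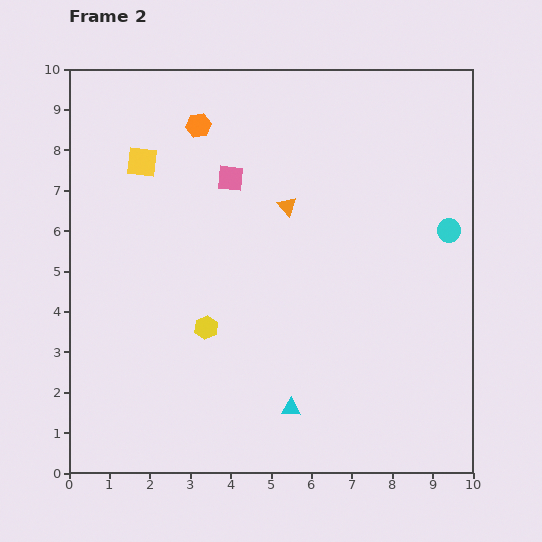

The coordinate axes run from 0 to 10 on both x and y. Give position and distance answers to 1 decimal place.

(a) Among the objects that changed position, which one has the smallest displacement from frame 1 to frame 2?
the orange hexagon

(moved 0.6)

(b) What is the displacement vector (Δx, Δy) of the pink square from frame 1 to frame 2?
(2.9, -0.8)

The pink square was at (1.1, 8.1) in frame 1 and (4.0, 7.3) in frame 2.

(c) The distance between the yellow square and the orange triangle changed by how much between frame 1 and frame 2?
-2.8

Distance in frame 1: 6.6. Distance in frame 2: 3.8.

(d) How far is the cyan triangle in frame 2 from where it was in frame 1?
3.0

The cyan triangle moved from (2.5, 1.5) to (5.5, 1.6), a distance of √(3.0² + 0.1²) ≈ 3.0.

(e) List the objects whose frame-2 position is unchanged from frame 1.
the yellow hexagon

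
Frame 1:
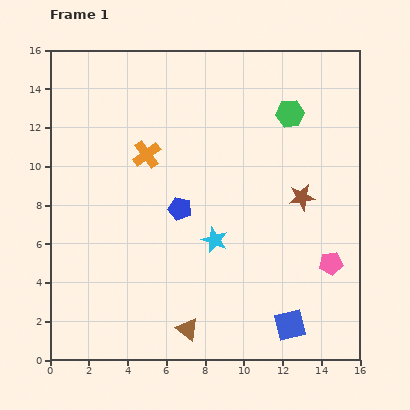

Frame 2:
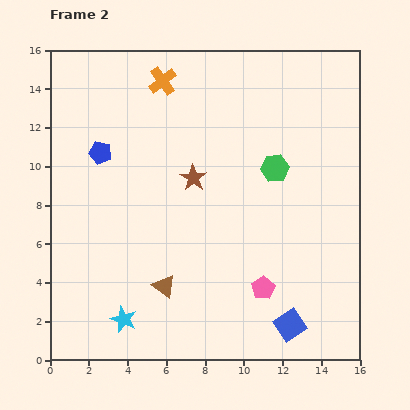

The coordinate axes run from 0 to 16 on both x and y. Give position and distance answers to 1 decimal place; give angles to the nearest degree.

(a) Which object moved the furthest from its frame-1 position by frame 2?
the cyan star

(moved 6.2; next 5.7)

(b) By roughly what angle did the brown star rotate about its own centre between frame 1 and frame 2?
29° counter-clockwise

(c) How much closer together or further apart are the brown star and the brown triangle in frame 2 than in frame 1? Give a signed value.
-3.2

Distance in frame 1: 9.0. Distance in frame 2: 5.8.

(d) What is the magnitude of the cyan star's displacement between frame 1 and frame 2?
6.2

The cyan star moved from (8.5, 6.2) to (3.8, 2.1), a distance of √(4.7² + 4.1²) ≈ 6.2.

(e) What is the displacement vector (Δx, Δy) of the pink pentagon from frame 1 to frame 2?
(-3.5, -1.3)

The pink pentagon was at (14.5, 5.0) in frame 1 and (11.0, 3.7) in frame 2.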